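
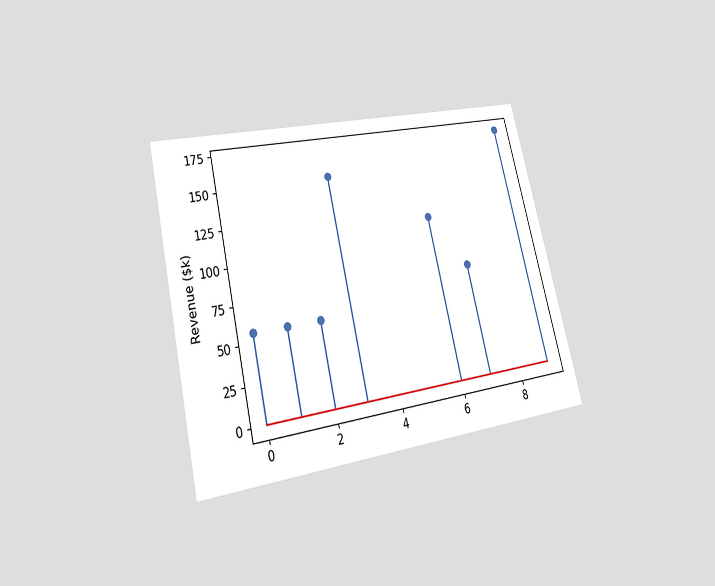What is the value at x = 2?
The chart is tilted about 13° counter-clockwise and viewed at a slight angle. The stem at x=2 reaches $57k.

$57k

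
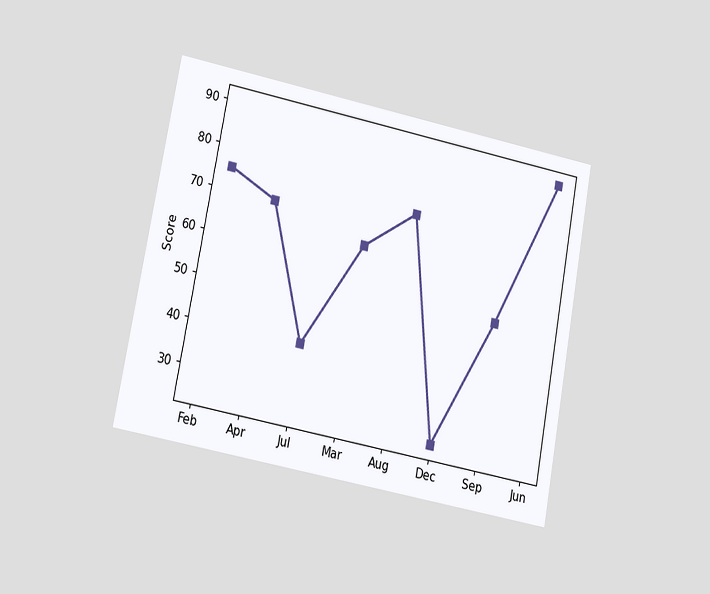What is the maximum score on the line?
90

The chart is tilted about 11° clockwise and viewed at a slight angle. The highest point is at Jun, and reading across to the y-axis gives 90.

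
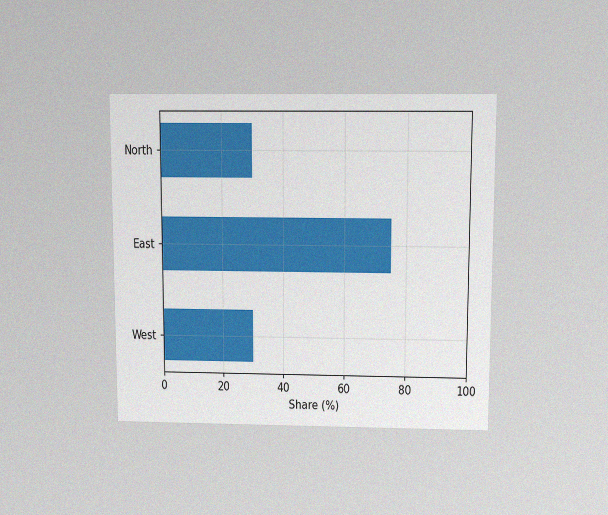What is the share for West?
The chart is viewed slightly from above, with some photo noise. Reading along the chart's x-axis, the West bar reaches 30%.

30%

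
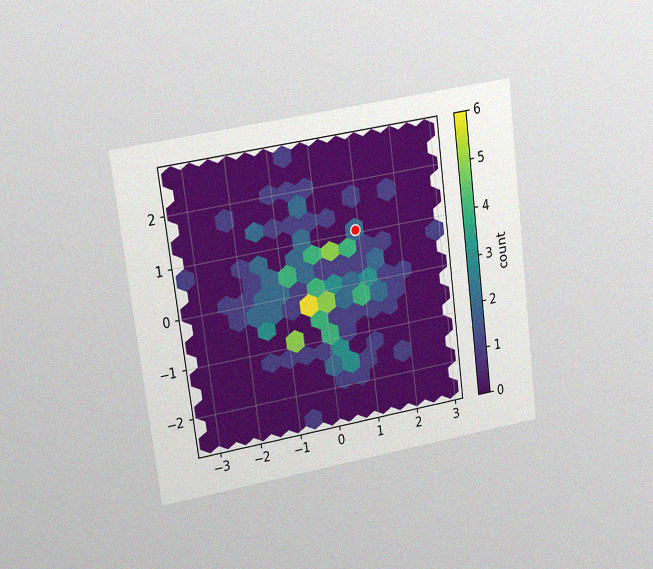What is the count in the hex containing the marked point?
The chart is tilted about 7° counter-clockwise and viewed at a slight angle, with some photo noise. The marked hex reads 2 on the colorbar.

2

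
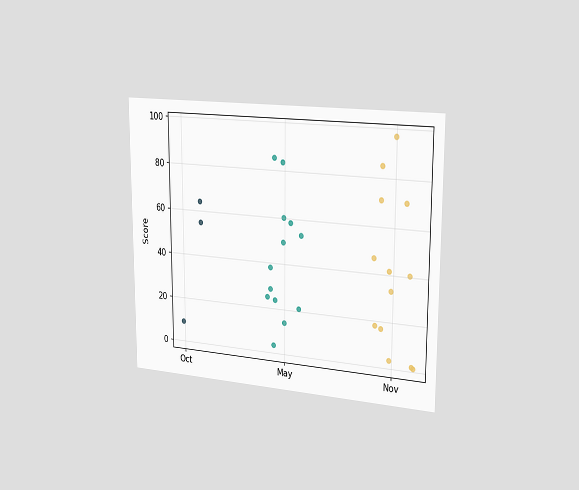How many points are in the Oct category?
3

The chart is viewed slightly from the right. Counting the markers in the Oct column gives 3.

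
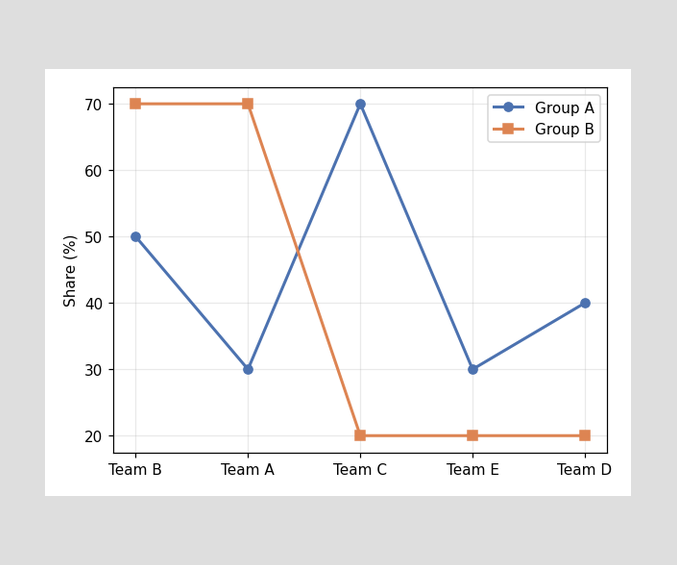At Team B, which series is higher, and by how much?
At Team B, Group B sits above the other line by 20%.

Group B, by 20%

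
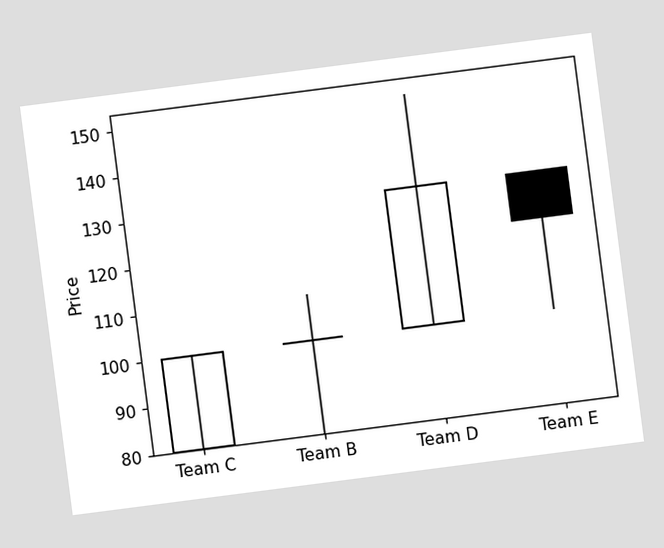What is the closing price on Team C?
100

The chart is tilted about 7° counter-clockwise. The Team C candle closes at 100.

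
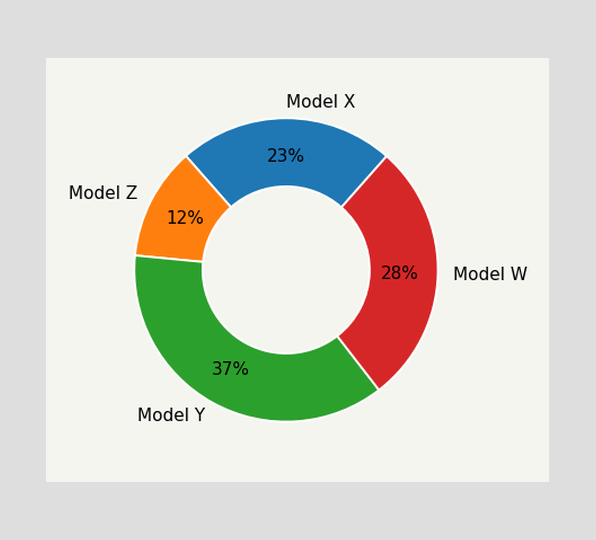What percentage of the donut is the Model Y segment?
The Model Y segment takes up 37% of the ring.

37%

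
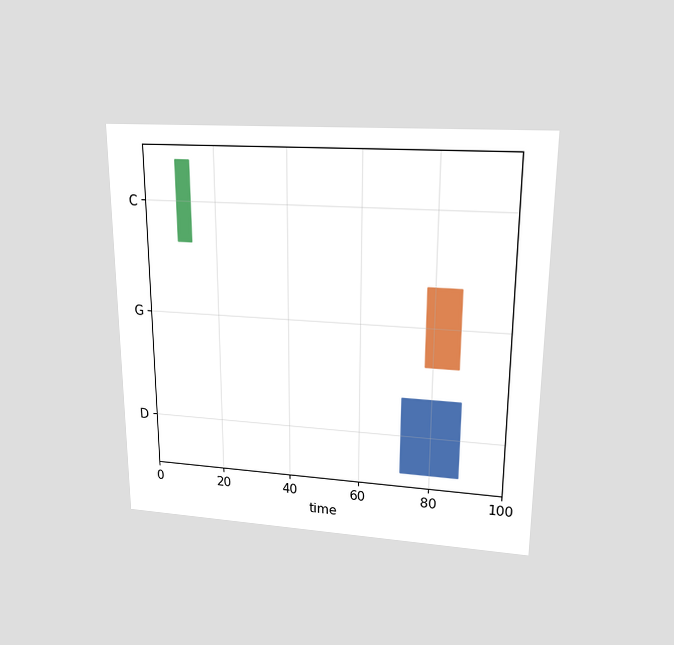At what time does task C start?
9

The chart is viewed slightly from above. The C bar begins at t=9.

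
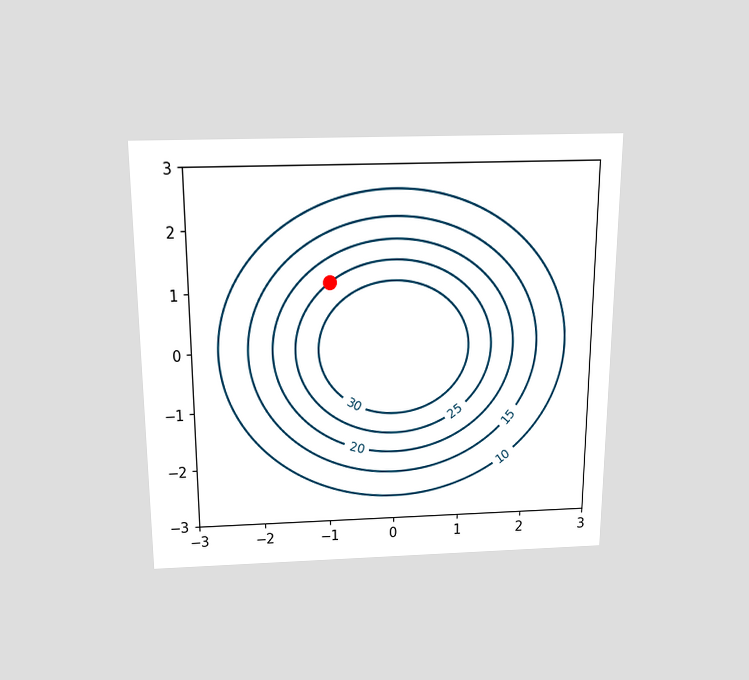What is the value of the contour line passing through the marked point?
25

The chart is viewed slightly from above. The marked point sits on the contour labelled 25.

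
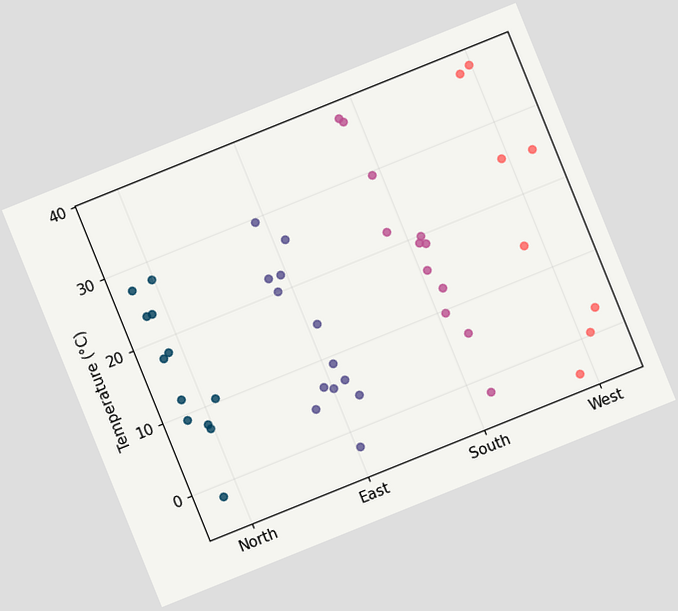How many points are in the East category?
The chart is tilted about 22° counter-clockwise. Counting the markers in the East column gives 13.

13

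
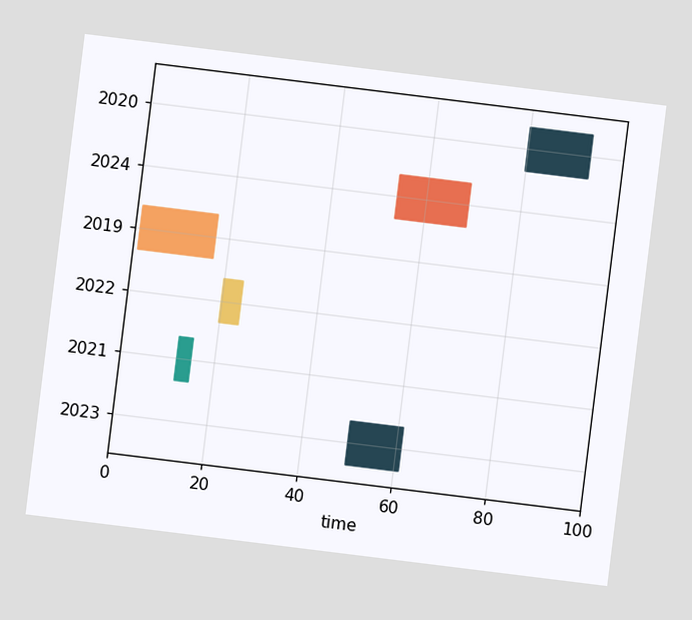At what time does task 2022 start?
The chart is tilted about 7° clockwise. The 2022 bar begins at t=20.

20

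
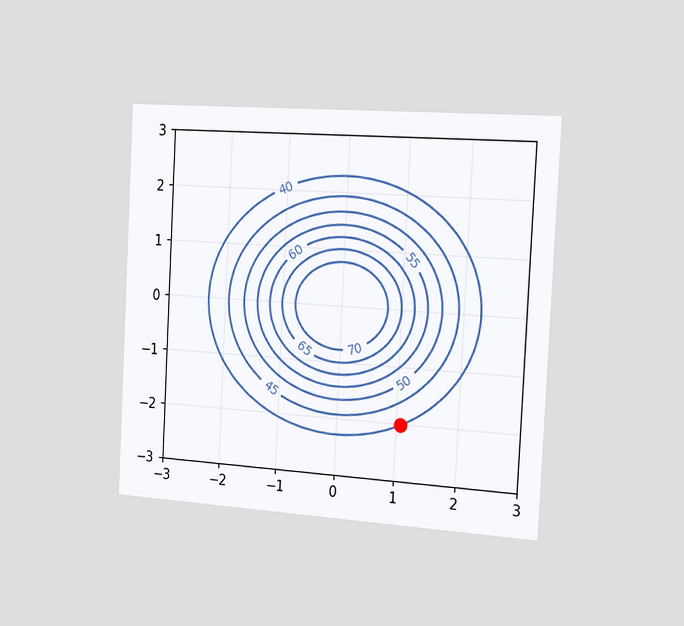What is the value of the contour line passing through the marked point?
The chart is tilted about 3° clockwise and viewed slightly from the right. The marked point sits on the contour labelled 40.

40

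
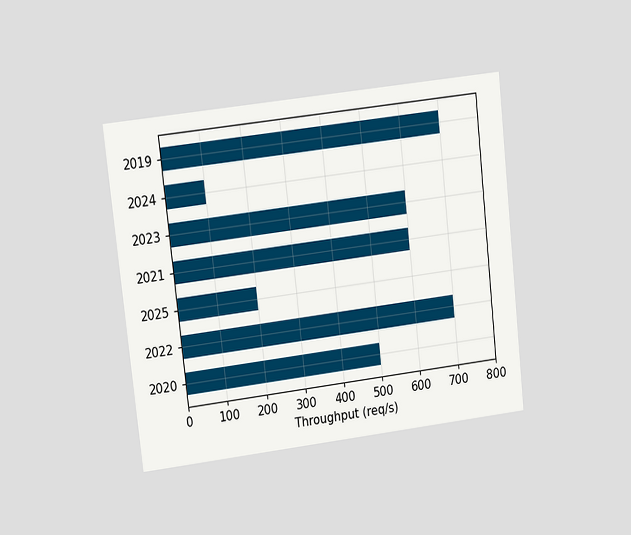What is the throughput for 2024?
100req/s

The chart is tilted about 6° counter-clockwise and viewed at a slight angle. Reading along the chart's x-axis, the 2024 bar reaches 100req/s.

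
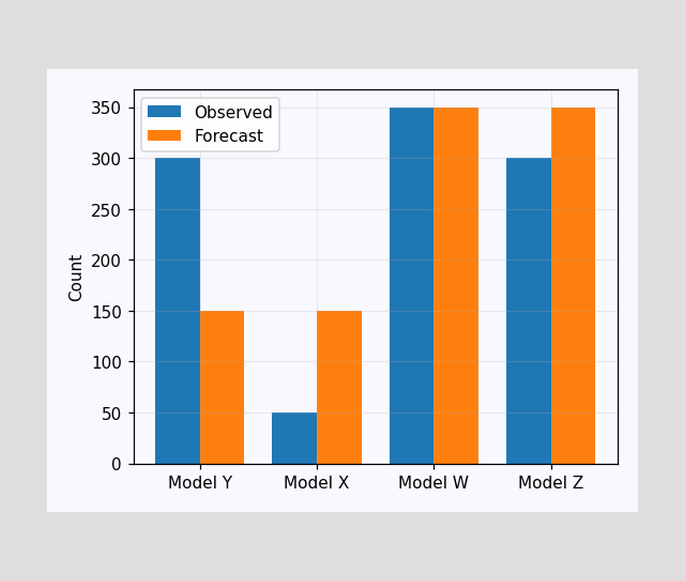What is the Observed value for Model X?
50

The Observed bar at Model X reaches 50 on the y-axis.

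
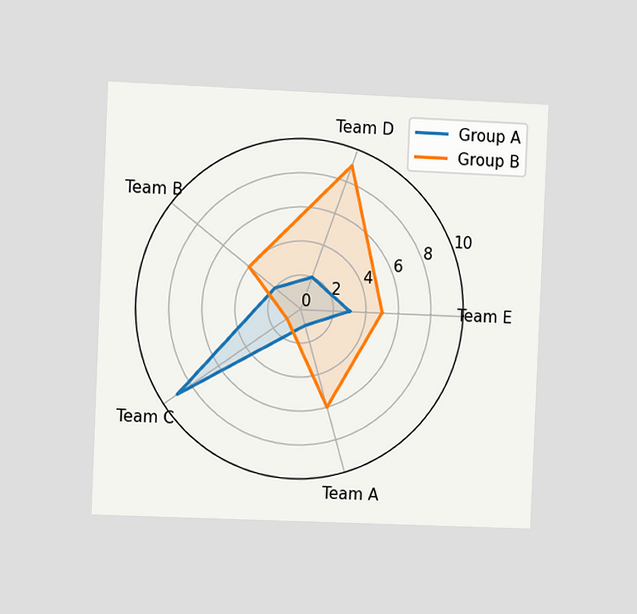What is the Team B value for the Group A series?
The chart is tilted about 2° clockwise and viewed slightly from the left. On the Team B axis, Group A reaches 2.

2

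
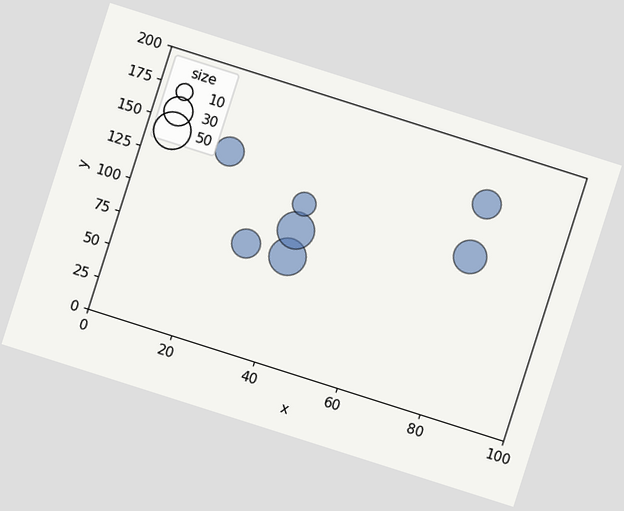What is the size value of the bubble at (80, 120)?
The chart is tilted about 18° clockwise. Matching the bubble at (80, 120) against the size legend gives 40.

40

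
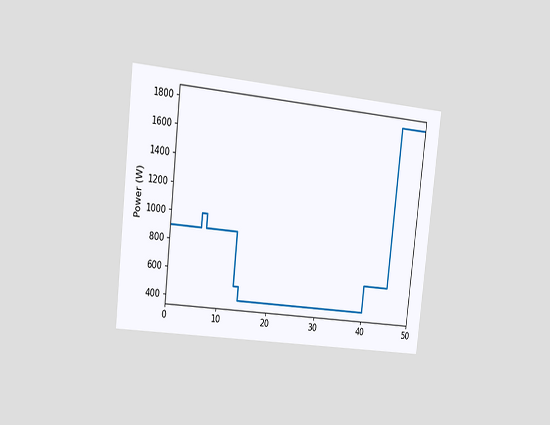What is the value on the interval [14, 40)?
400W

The chart is tilted about 6° clockwise and viewed slightly from the left. On [14, 40) the step sits at 400W.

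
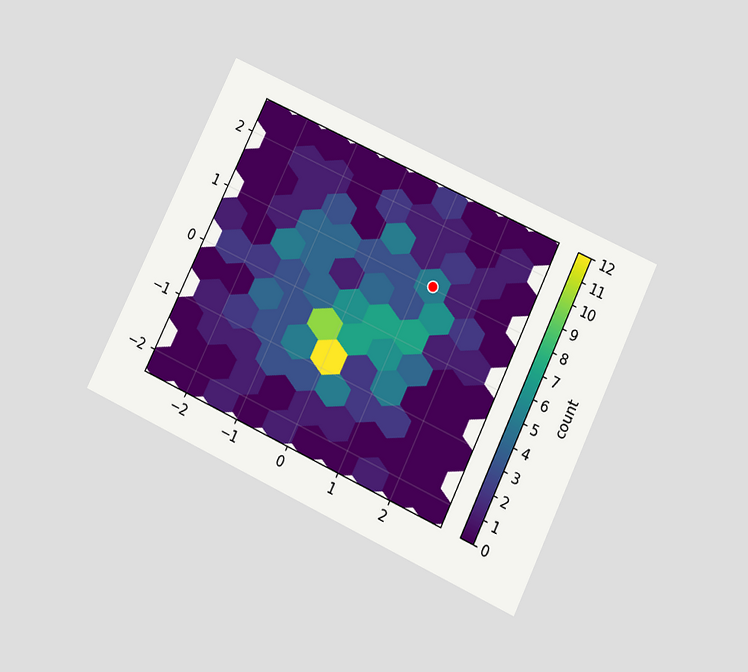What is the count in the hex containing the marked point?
The chart is tilted about 25° clockwise and viewed slightly from below. The marked hex reads 5 on the colorbar.

5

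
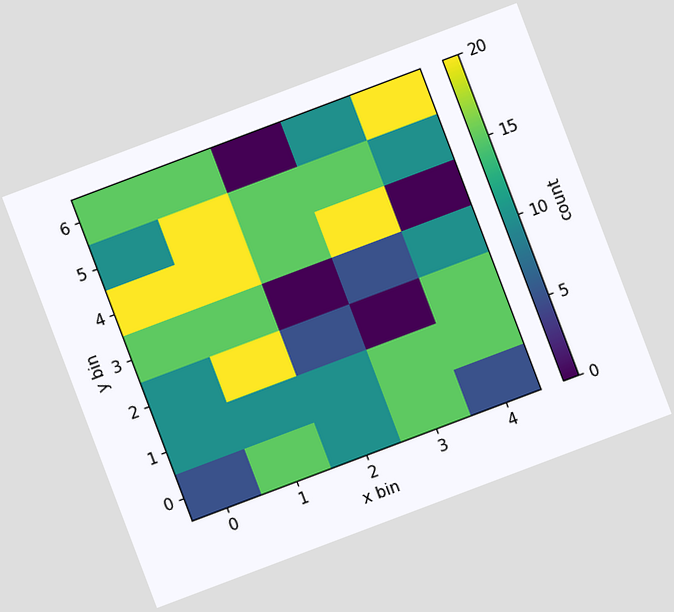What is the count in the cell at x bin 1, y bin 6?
The chart is tilted about 21° counter-clockwise. Matching the cell (1, 6) against the colorbar gives 15.

15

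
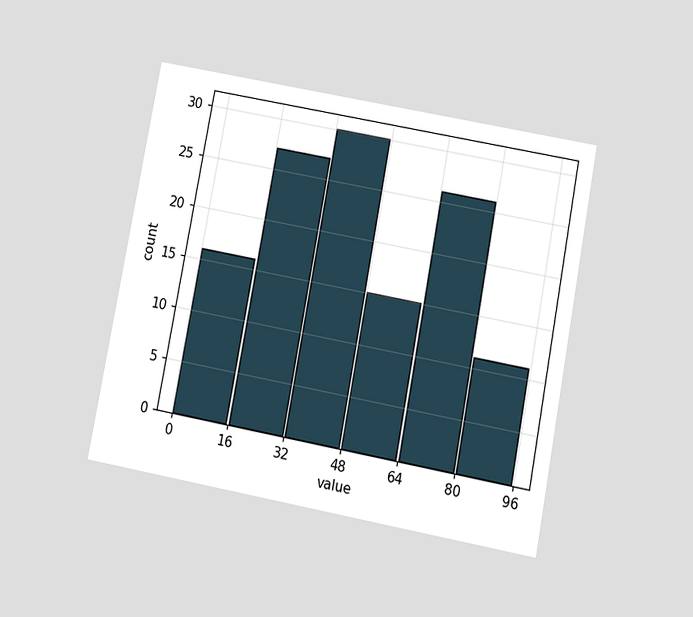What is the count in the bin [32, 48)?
The chart is tilted about 11° clockwise and viewed at a slight angle. The [32, 48) bin has height 30.

30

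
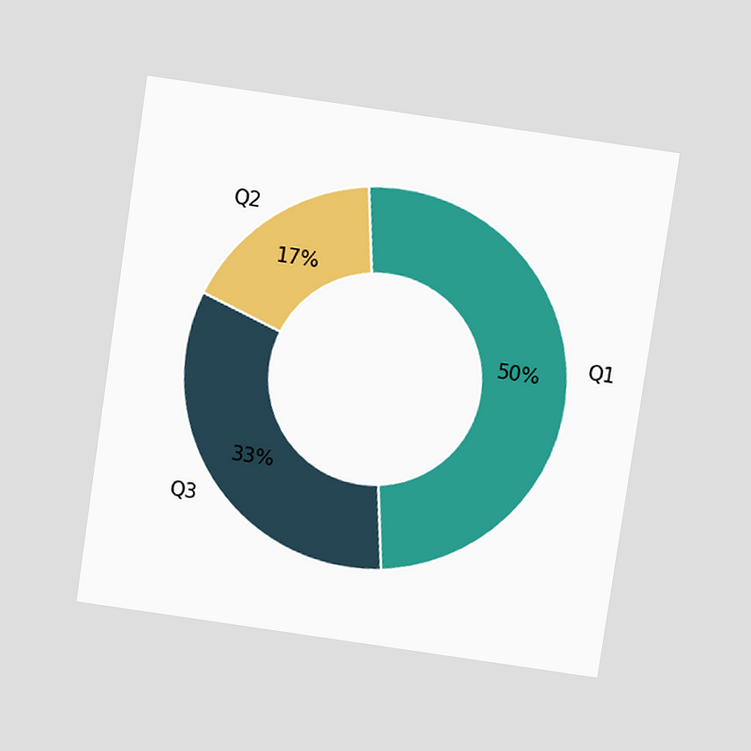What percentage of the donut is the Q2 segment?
The chart is tilted about 8° clockwise and viewed slightly from above. The Q2 segment takes up 17% of the ring.

17%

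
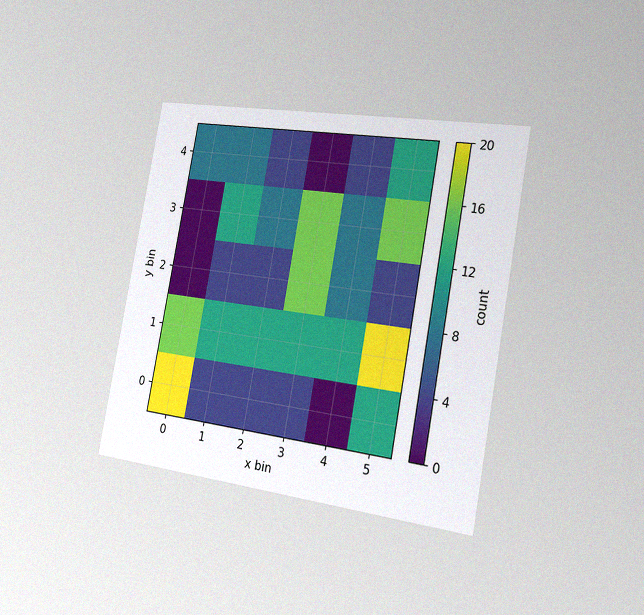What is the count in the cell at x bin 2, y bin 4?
4

The chart is tilted about 10° clockwise and viewed slightly from the right, with some photo noise. Matching the cell (2, 4) against the colorbar gives 4.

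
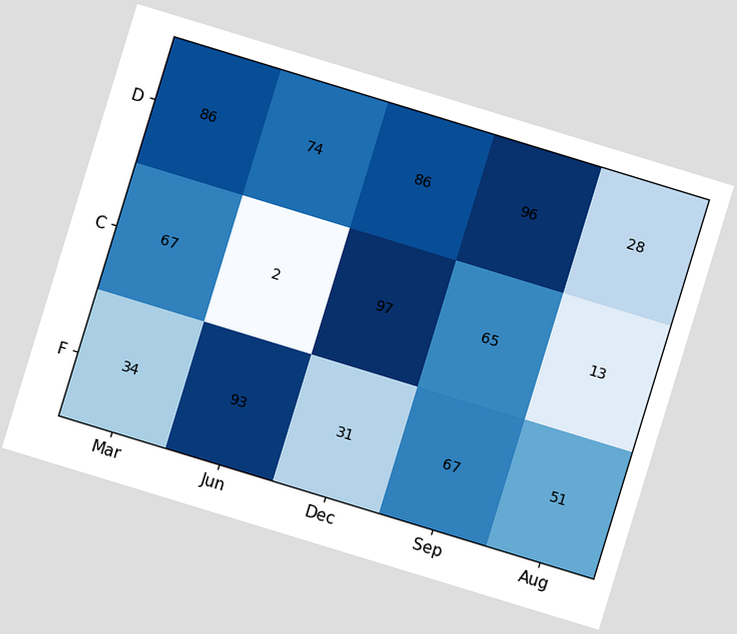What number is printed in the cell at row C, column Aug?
The chart is tilted about 17° clockwise. The (C, Aug) cell reads 13.

13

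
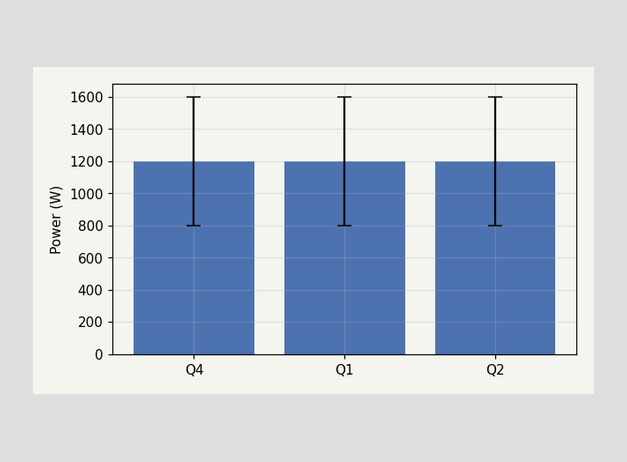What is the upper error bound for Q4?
The Q4 bar's upper whisker reaches 1600W.

1600W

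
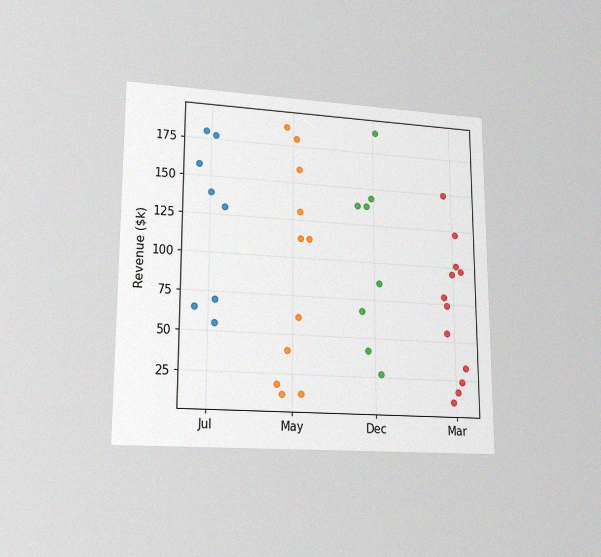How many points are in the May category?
11

The chart is viewed at a slight angle, with some photo noise. Counting the markers in the May column gives 11.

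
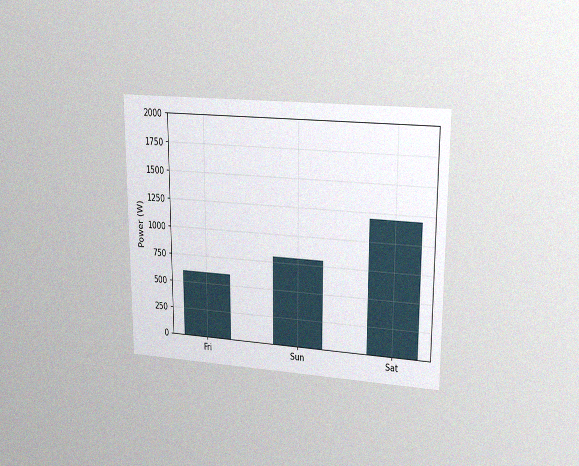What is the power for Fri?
600W

The chart is viewed at a slight angle, with some photo noise. Reading along the chart's y-axis, the Fri bar reaches 600W.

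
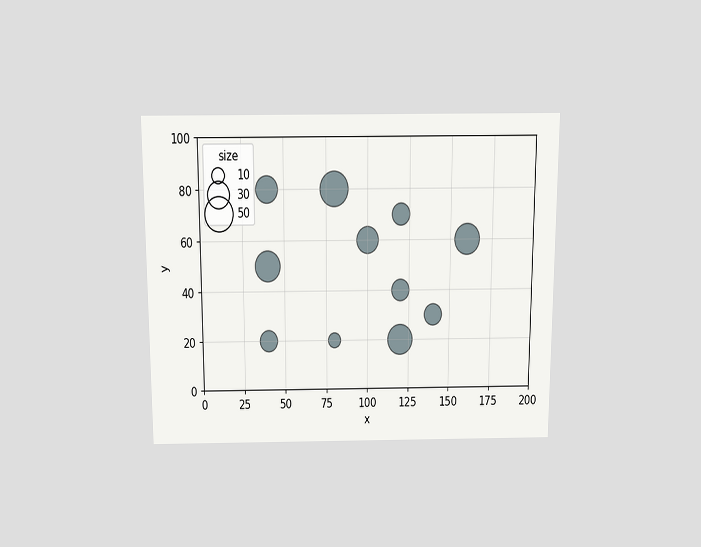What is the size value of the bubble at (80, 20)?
10

The chart is viewed slightly from above. Matching the bubble at (80, 20) against the size legend gives 10.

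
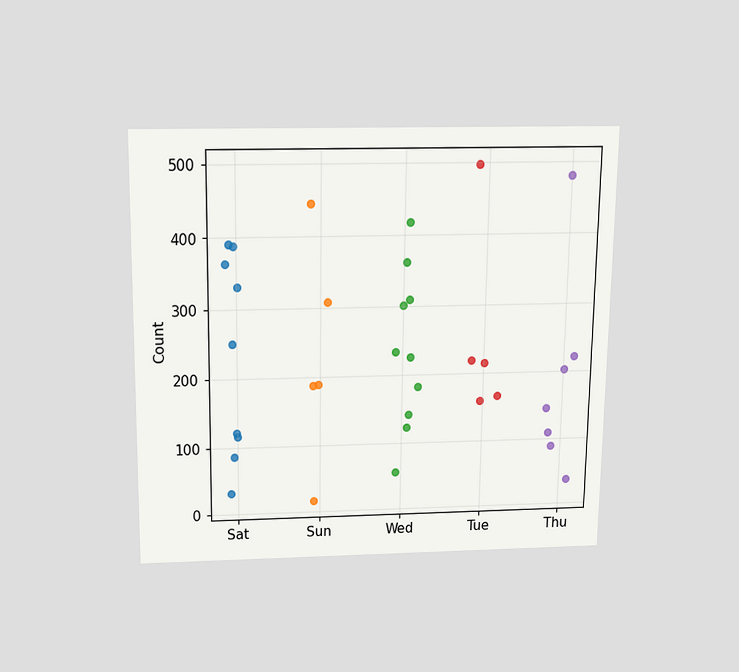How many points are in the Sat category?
The chart is viewed slightly from above. Counting the markers in the Sat column gives 9.

9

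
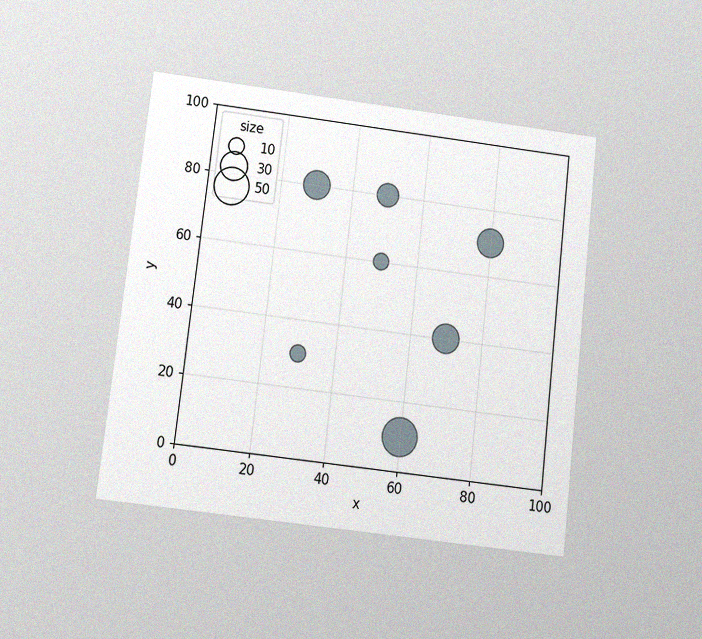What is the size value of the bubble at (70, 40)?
The chart is tilted about 7° clockwise and viewed at a slight angle, with some photo noise. Matching the bubble at (70, 40) against the size legend gives 30.

30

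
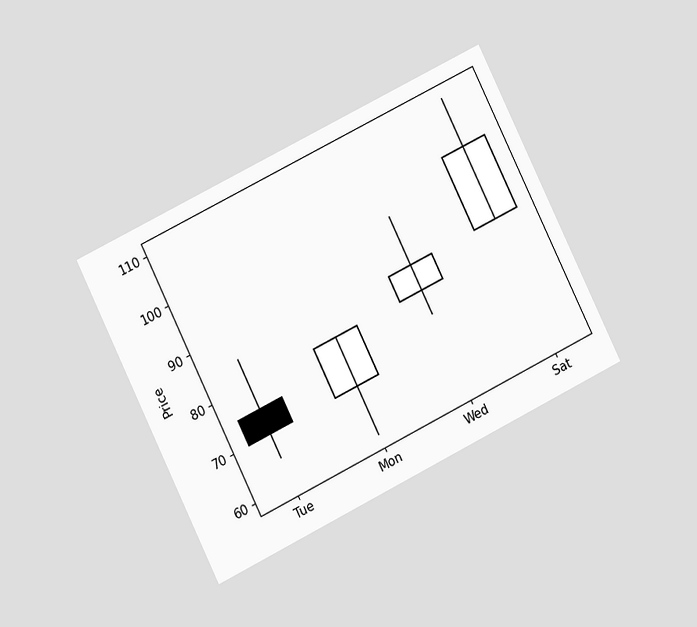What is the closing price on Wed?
85

The chart is tilted about 26° counter-clockwise and viewed at a slight angle. The Wed candle closes at 85.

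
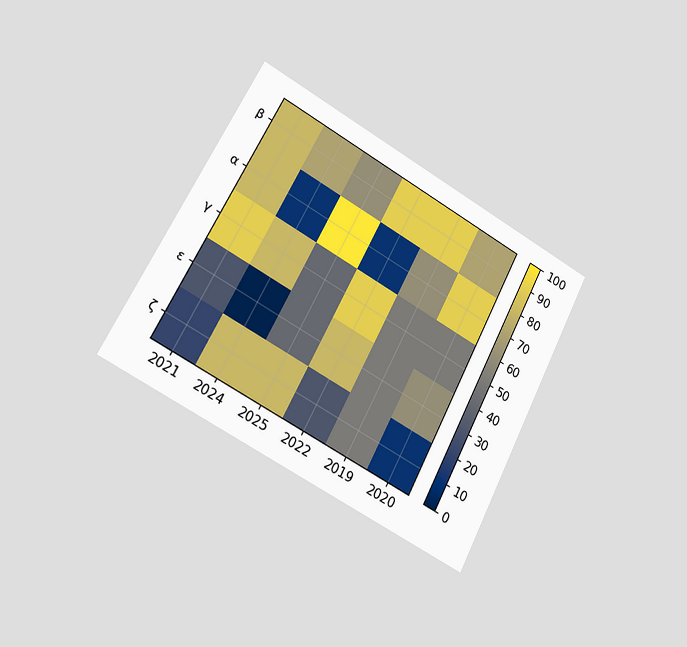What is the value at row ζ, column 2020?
The chart is tilted about 28° clockwise and viewed slightly from the left. Matching cell (ζ, 2020) against the colorbar gives 10.

10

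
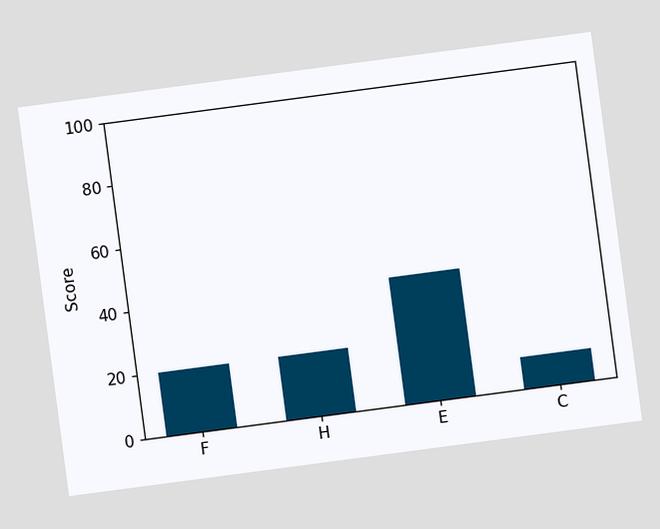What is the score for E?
The chart is tilted about 8° counter-clockwise. Reading along the chart's y-axis, the E bar reaches 40.

40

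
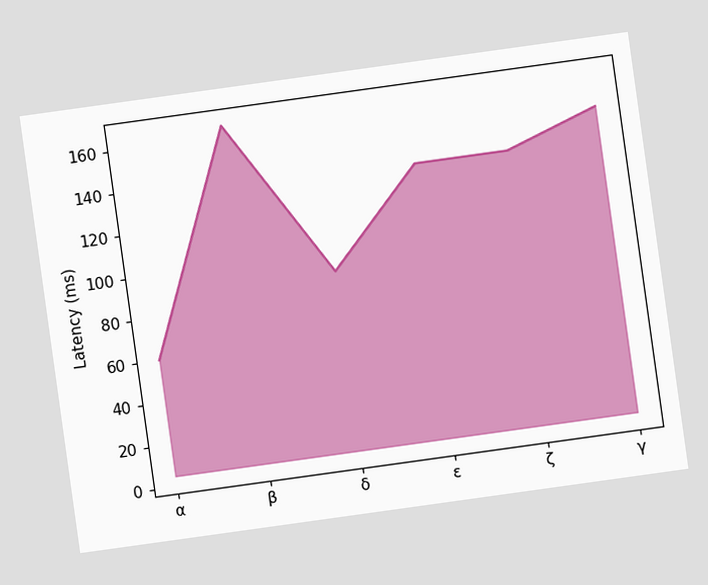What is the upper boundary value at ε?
135ms

The chart is tilted about 8° counter-clockwise. At ε the upper boundary is at 135ms.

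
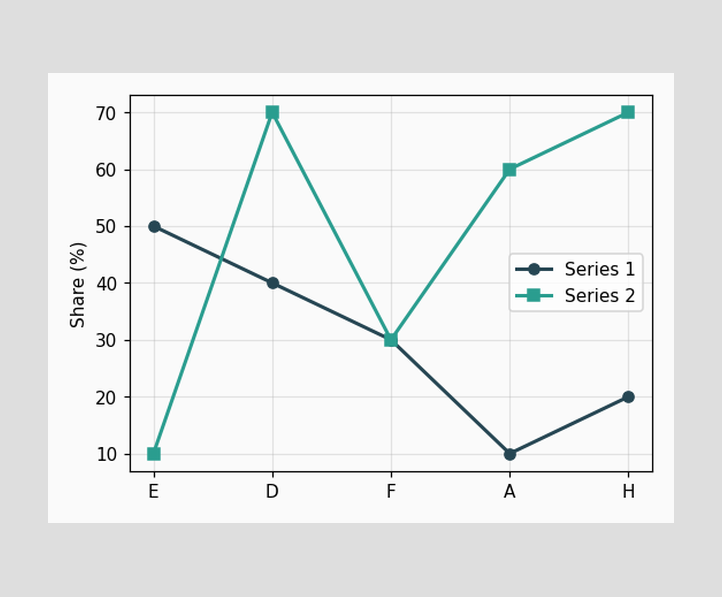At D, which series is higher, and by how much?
Series 2, by 30%

At D, Series 2 sits above the other line by 30%.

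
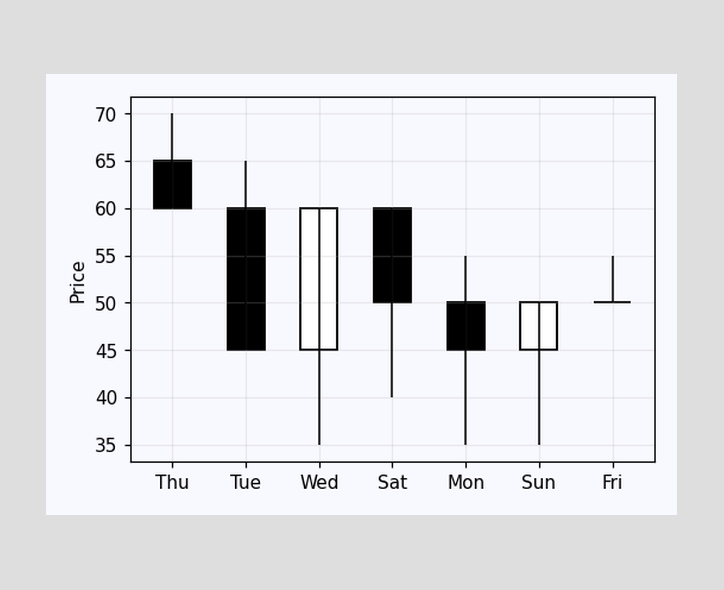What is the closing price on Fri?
The Fri candle closes at 50.

50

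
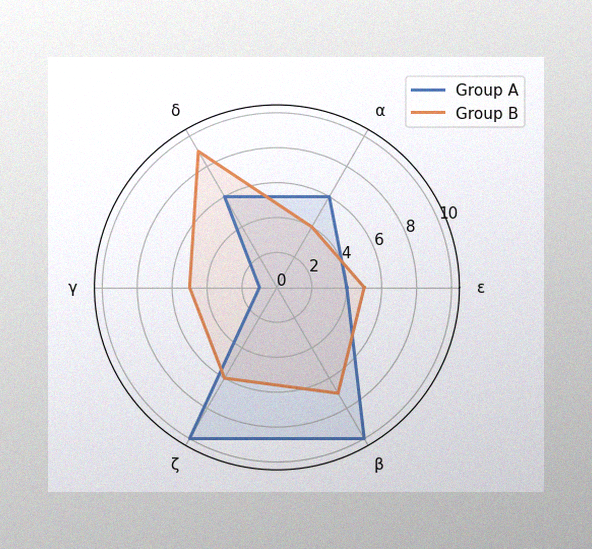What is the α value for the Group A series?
6

The image has some photo noise and uneven lighting. On the α axis, Group A reaches 6.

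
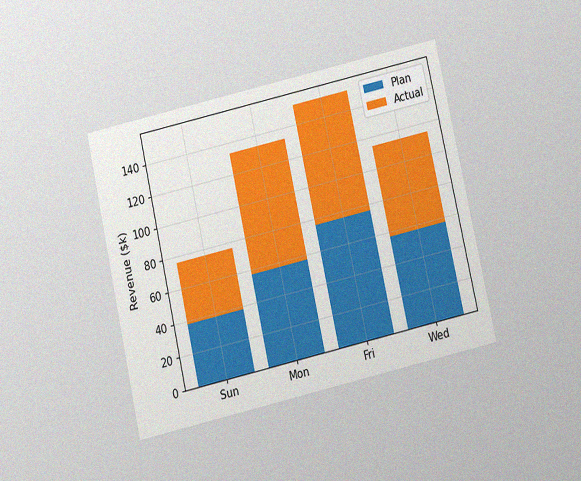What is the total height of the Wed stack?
$114k

The chart is tilted about 13° counter-clockwise and viewed at a slight angle, with some photo noise. The Wed stack's top reaches $114k on the y-axis.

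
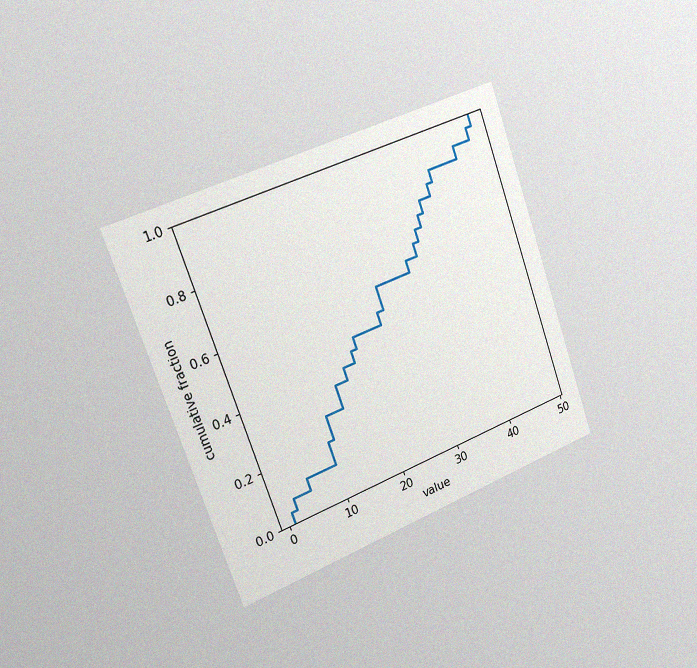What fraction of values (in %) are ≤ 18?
44%

The chart is tilted about 20° counter-clockwise and viewed slightly from the left, with some photo noise. At x=18 the ECDF step is at 44%.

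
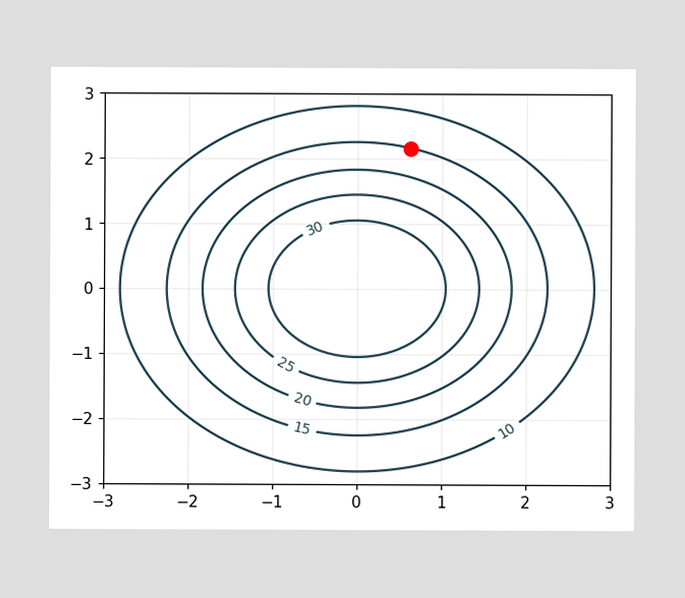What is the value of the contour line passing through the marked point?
15

The marked point sits on the contour labelled 15.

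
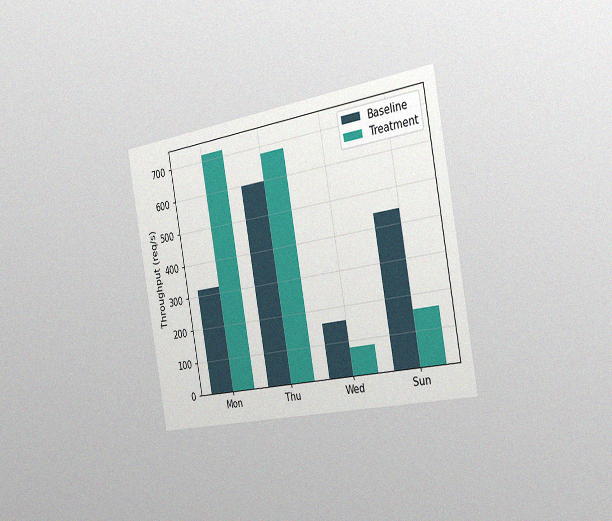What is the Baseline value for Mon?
The chart is tilted about 10° counter-clockwise and viewed slightly from the right, with some photo noise. The Baseline bar at Mon reaches 320req/s on the y-axis.

320req/s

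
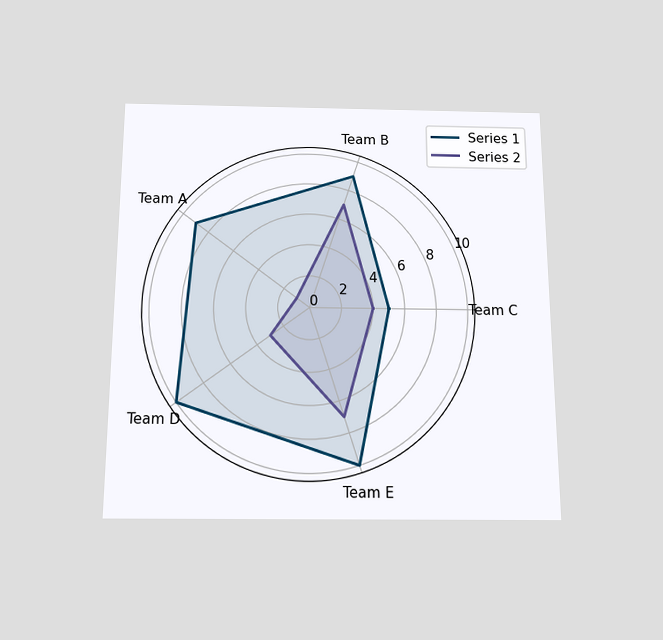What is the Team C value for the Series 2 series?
4

The chart is viewed slightly from below. On the Team C axis, Series 2 reaches 4.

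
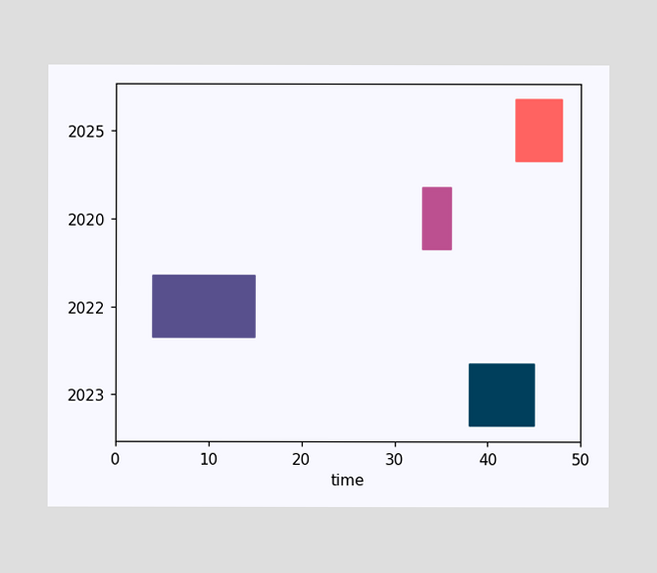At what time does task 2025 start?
The 2025 bar begins at t=43.

43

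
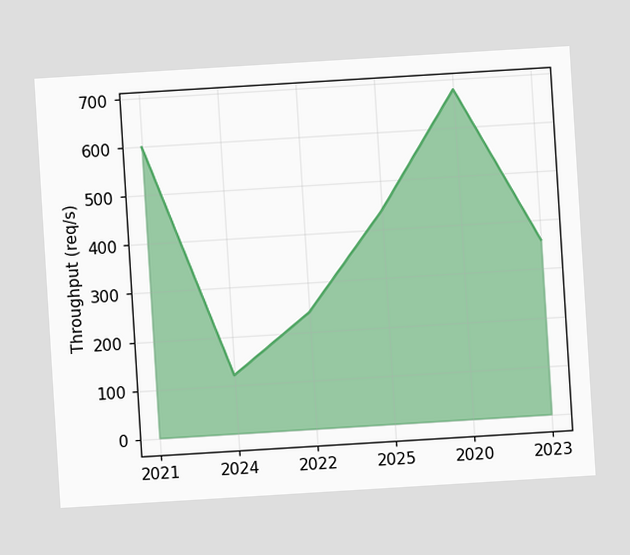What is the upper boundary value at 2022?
The chart is tilted about 4° counter-clockwise. At 2022 the upper boundary is at 240req/s.

240req/s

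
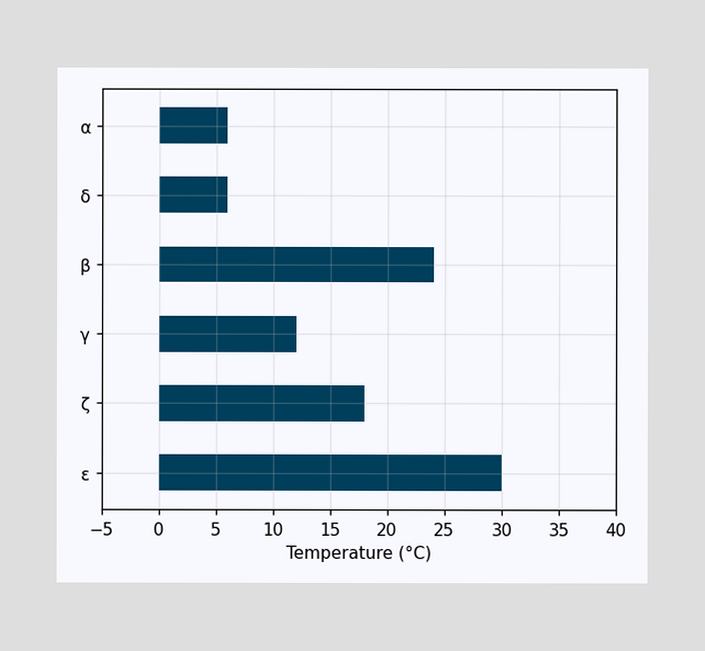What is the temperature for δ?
Reading along the chart's x-axis, the δ bar reaches 6°C.

6°C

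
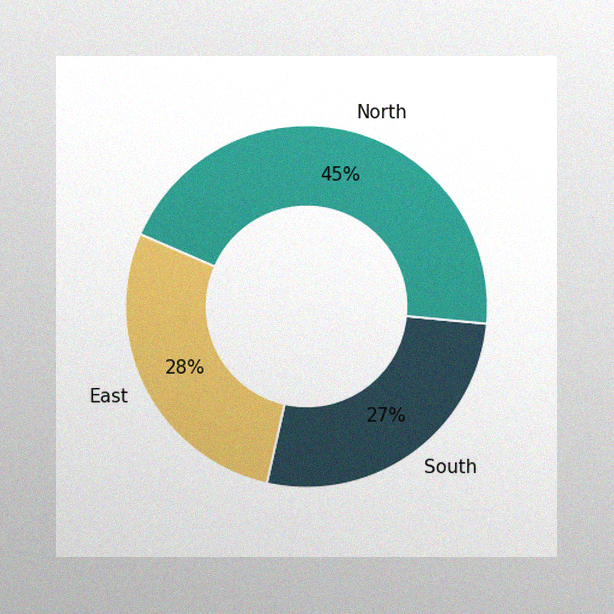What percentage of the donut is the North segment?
45%

The image has some photo noise and uneven lighting. The North segment takes up 45% of the ring.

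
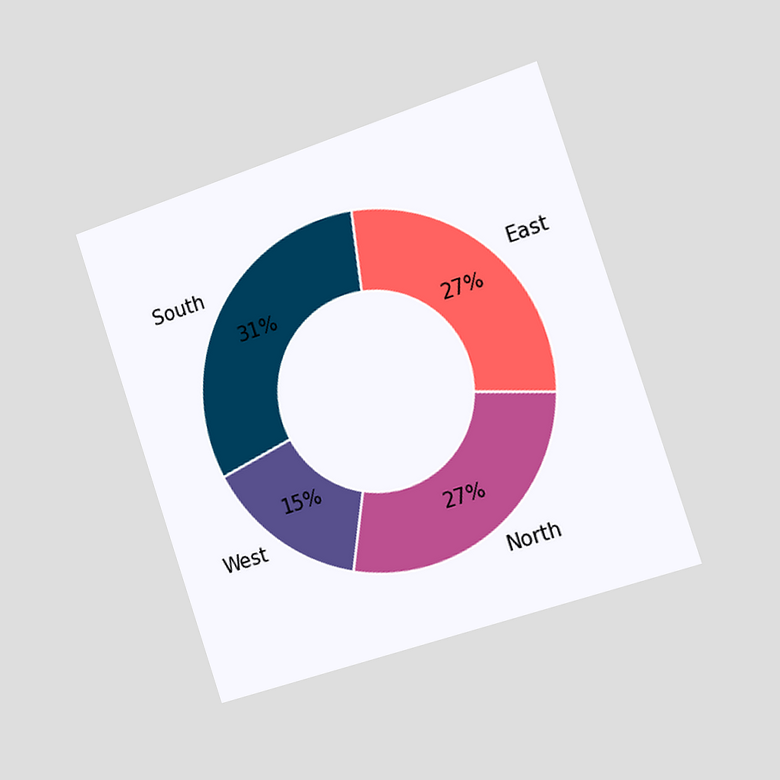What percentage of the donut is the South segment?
31%

The chart is tilted about 18° counter-clockwise and viewed slightly from the right. The South segment takes up 31% of the ring.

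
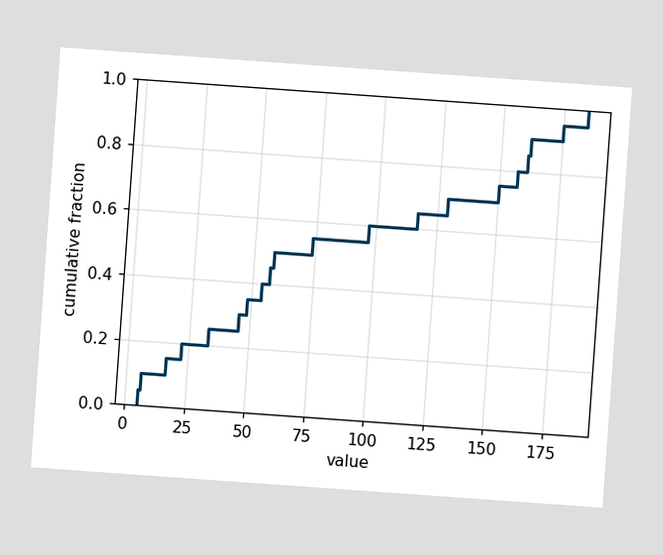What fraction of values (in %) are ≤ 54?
The chart is tilted about 4° clockwise. At x=54 the ECDF step is at 40%.

40%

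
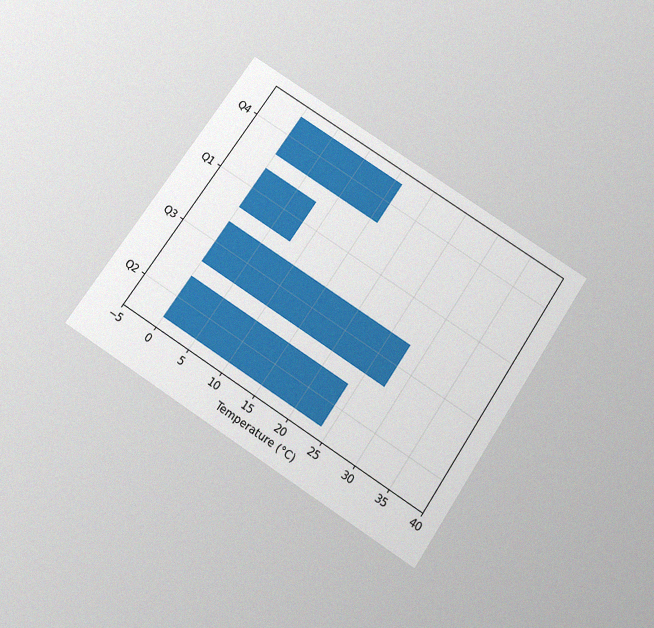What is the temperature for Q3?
The chart is tilted about 33° clockwise and viewed slightly from below, with some photo noise. Reading along the chart's x-axis, the Q3 bar reaches 28°C.

28°C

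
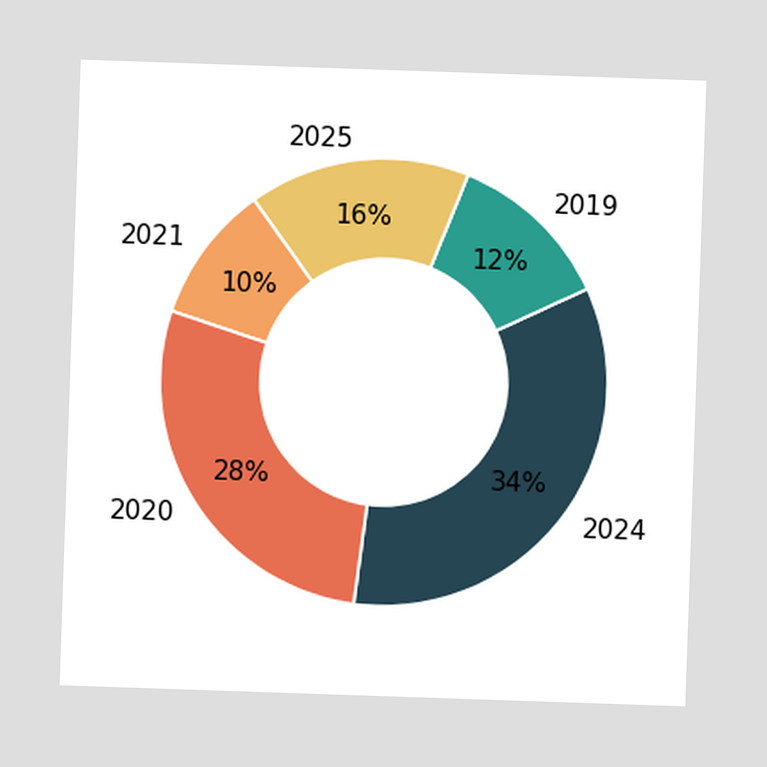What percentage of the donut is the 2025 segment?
16%

The 2025 segment takes up 16% of the ring.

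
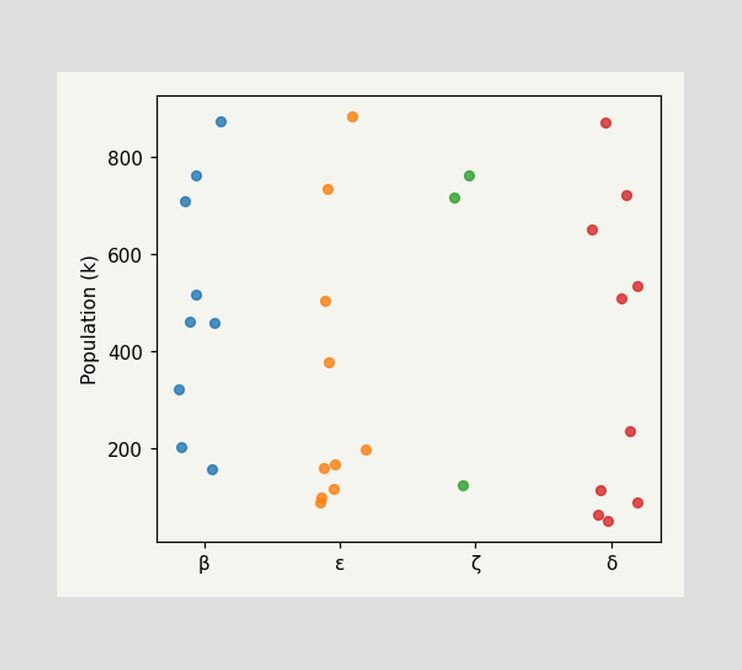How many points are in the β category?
9

Counting the markers in the β column gives 9.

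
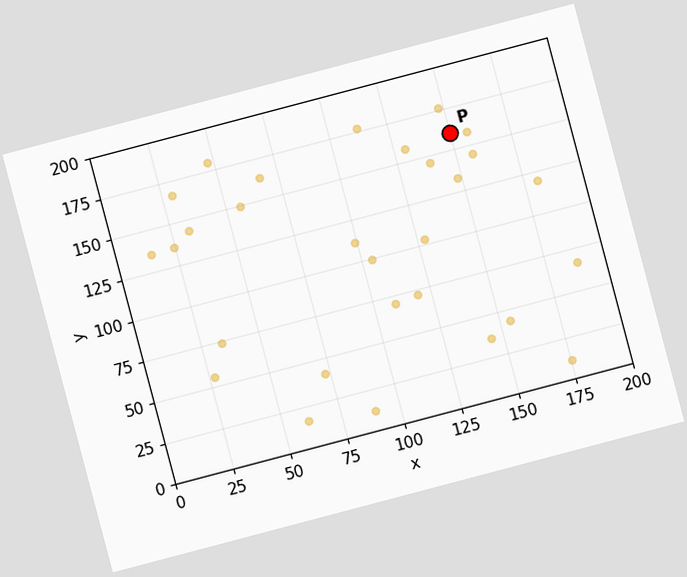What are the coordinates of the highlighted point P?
(150, 160)

The chart is tilted about 15° counter-clockwise. Following the gridlines from P to each axis, P sits at (150, 160).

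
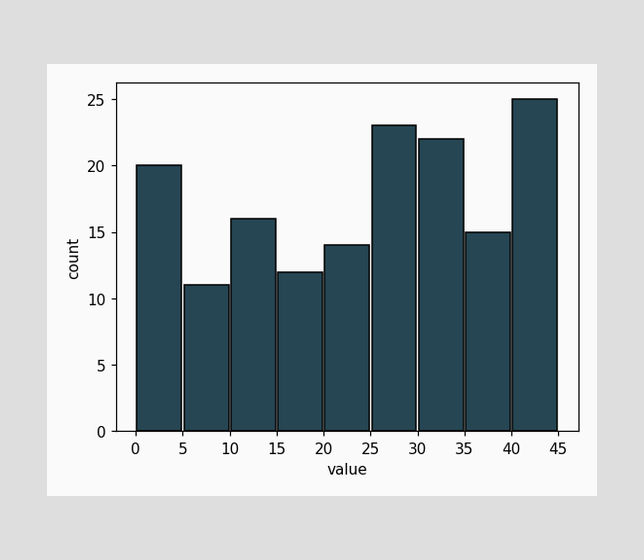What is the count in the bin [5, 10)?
The [5, 10) bin has height 11.

11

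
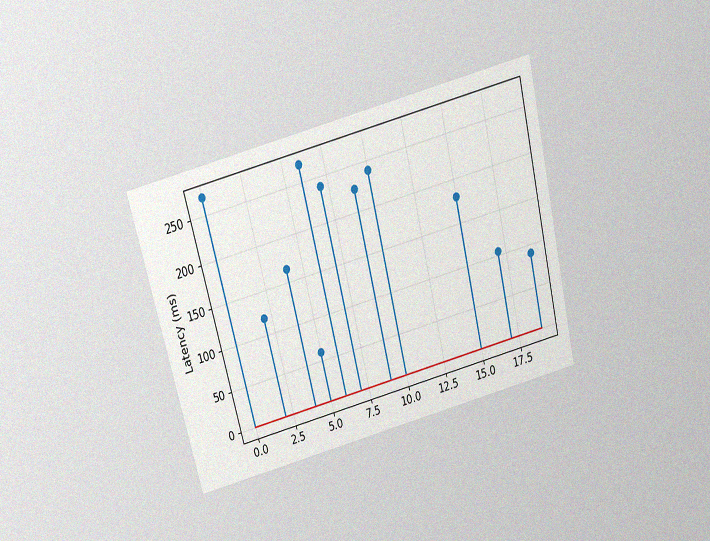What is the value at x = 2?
120ms

The chart is tilted about 14° counter-clockwise and viewed slightly from above, with some photo noise. The stem at x=2 reaches 120ms.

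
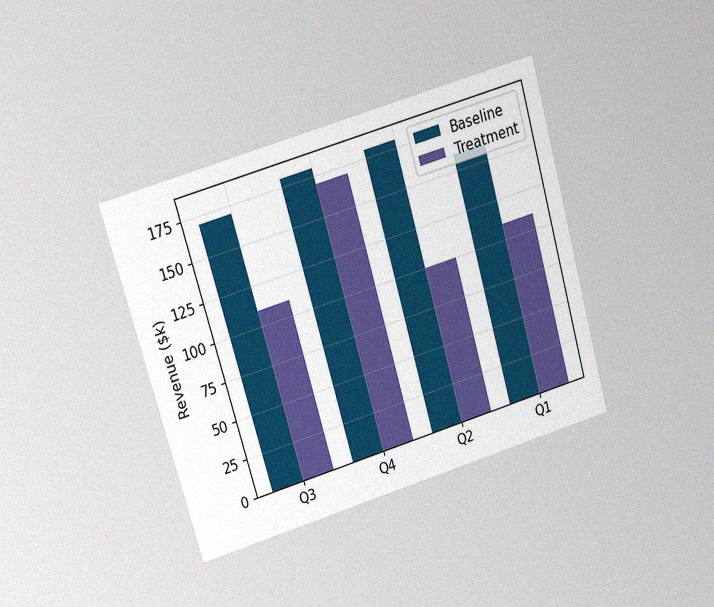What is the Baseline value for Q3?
$170k

The chart is tilted about 16° counter-clockwise and viewed at a slight angle, with some photo noise. The Baseline bar at Q3 reaches $170k on the y-axis.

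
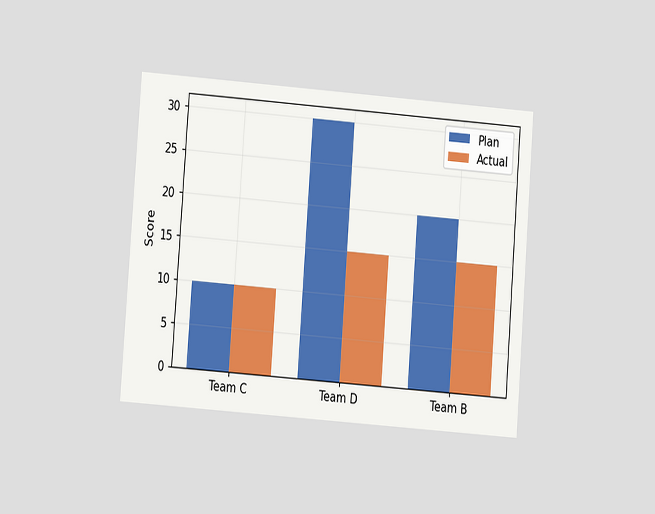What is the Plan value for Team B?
The chart is tilted about 4° clockwise and viewed at a slight angle. The Plan bar at Team B reaches 20 on the y-axis.

20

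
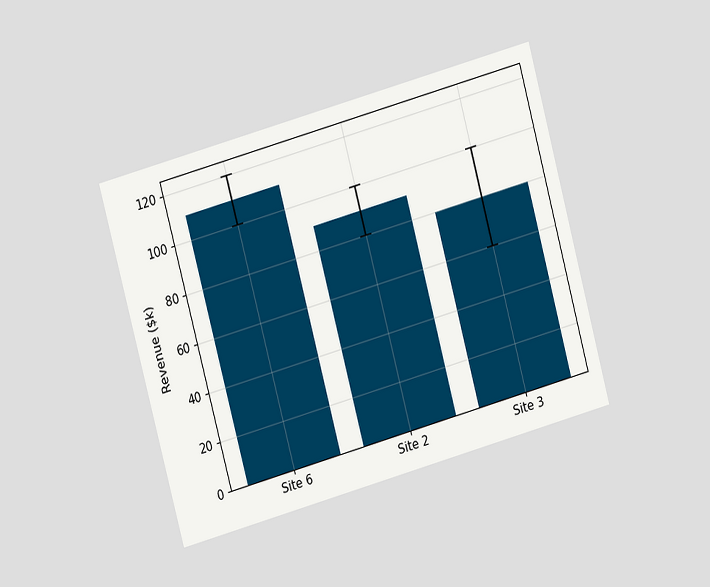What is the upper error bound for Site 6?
$120k

The chart is tilted about 15° counter-clockwise and viewed at a slight angle. The Site 6 bar's upper whisker reaches $120k.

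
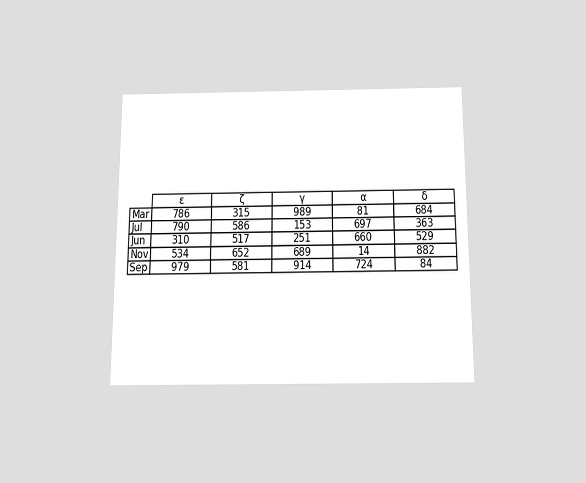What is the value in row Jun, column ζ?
517

The chart is viewed slightly from below. The (Jun, ζ) cell reads 517.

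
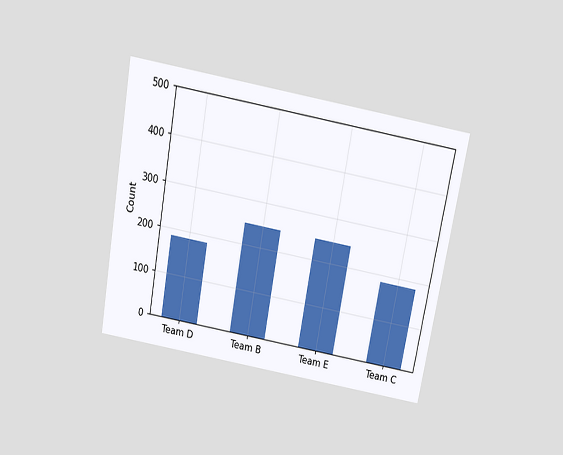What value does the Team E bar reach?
The chart is tilted about 10° clockwise and viewed slightly from above. Reading along the chart's y-axis, the Team E bar reaches 248.

248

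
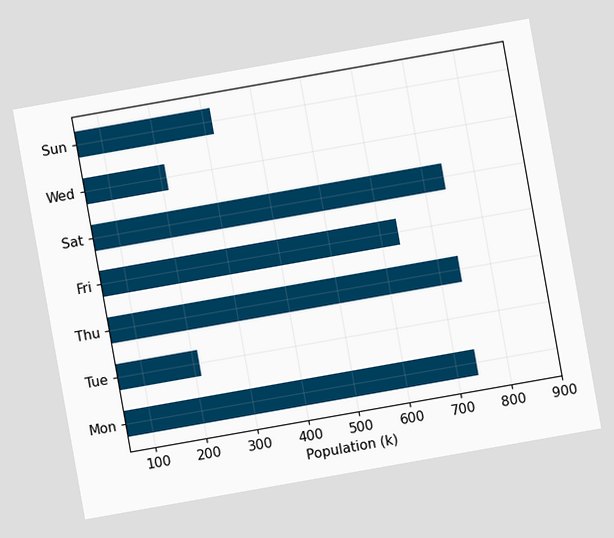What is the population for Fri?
The chart is tilted about 10° counter-clockwise. Reading along the chart's x-axis, the Fri bar reaches 636k.

636k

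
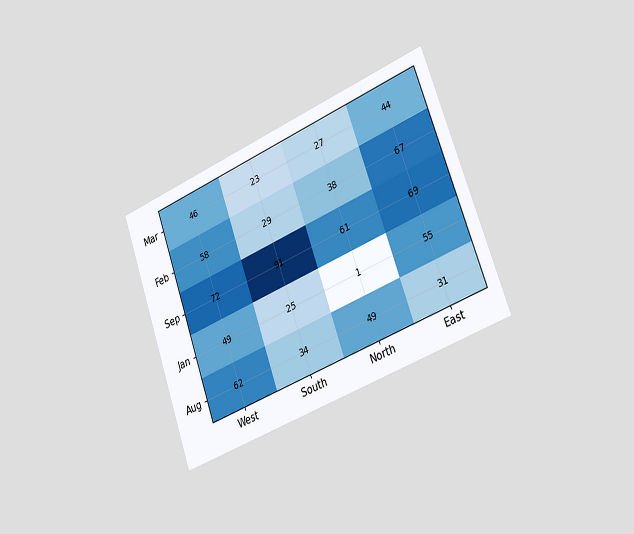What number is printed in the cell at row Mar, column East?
The chart is tilted about 20° counter-clockwise and viewed slightly from the right. The (Mar, East) cell reads 44.

44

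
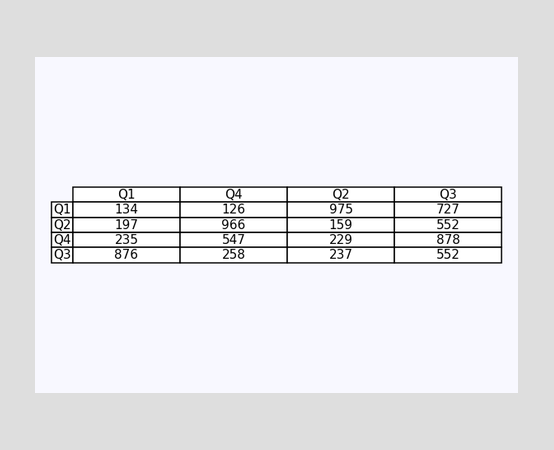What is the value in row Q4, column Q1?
235

The (Q4, Q1) cell reads 235.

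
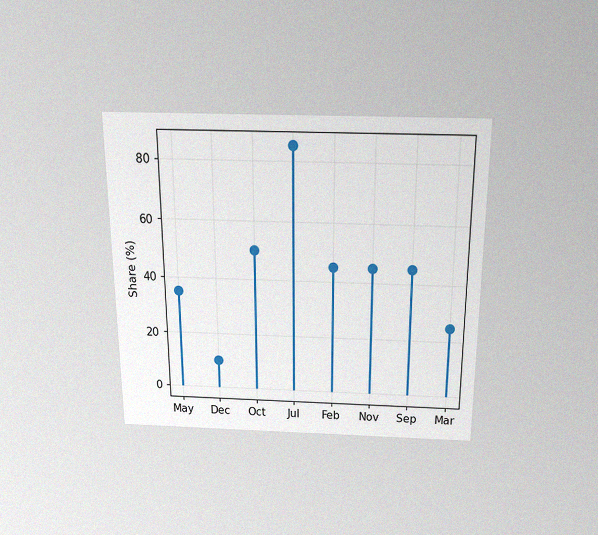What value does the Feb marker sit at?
45%

The chart is viewed slightly from above, with some photo noise. The Feb marker sits at 45%.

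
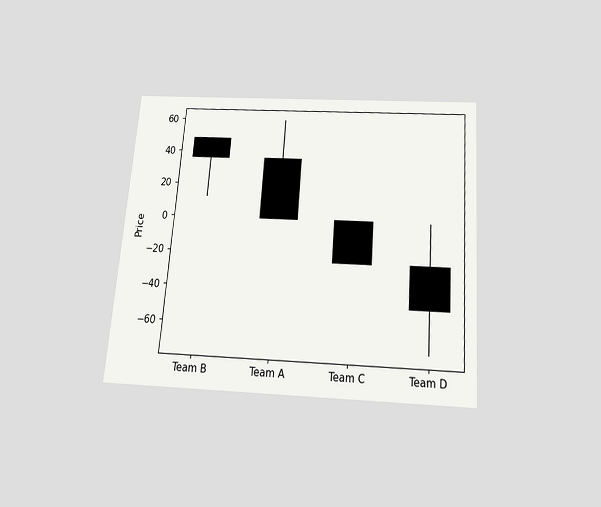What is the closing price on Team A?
0

The chart is tilted about 4° clockwise and viewed slightly from below. The Team A candle closes at 0.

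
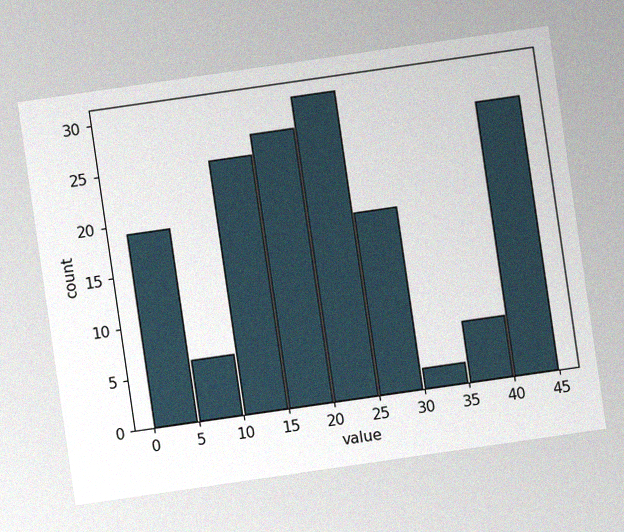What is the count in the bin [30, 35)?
2

The chart is tilted about 8° counter-clockwise, with some photo noise. The [30, 35) bin has height 2.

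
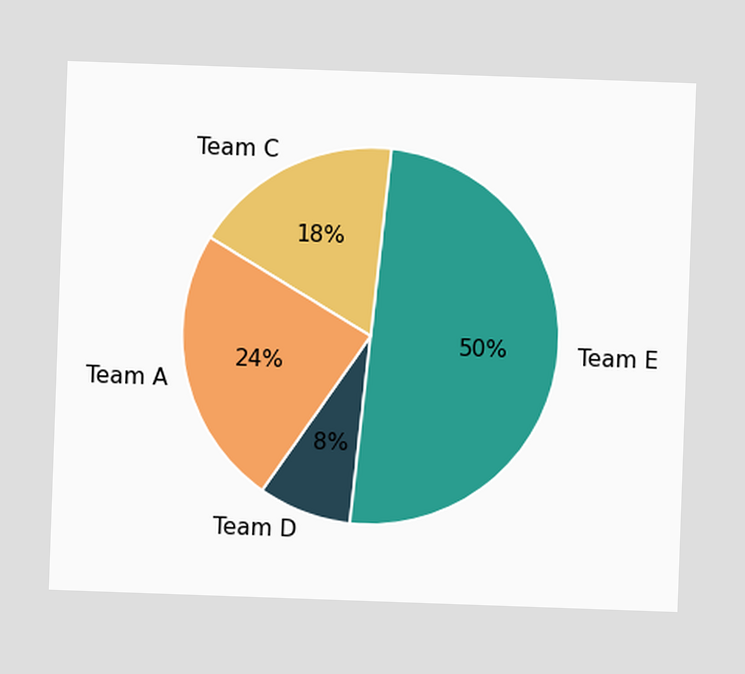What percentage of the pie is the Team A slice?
24%

The chart is tilted about 2° clockwise. The Team A slice takes up 24% of the pie.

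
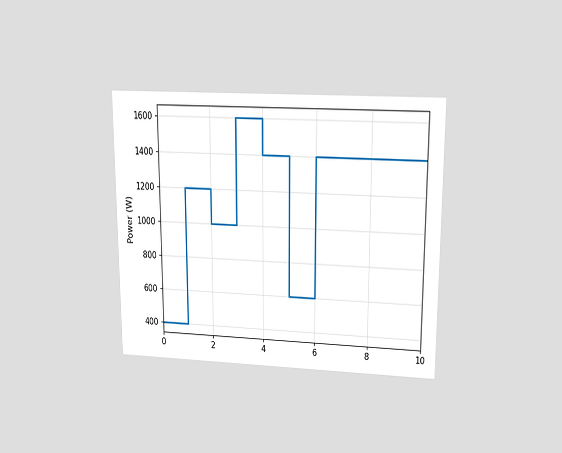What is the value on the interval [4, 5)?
1400W

The chart is viewed slightly from above. On [4, 5) the step sits at 1400W.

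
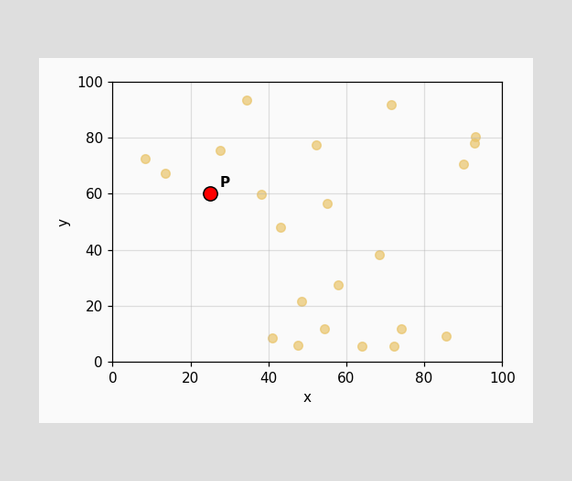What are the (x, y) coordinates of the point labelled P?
(25, 60)

Following the gridlines from P to each axis, P sits at (25, 60).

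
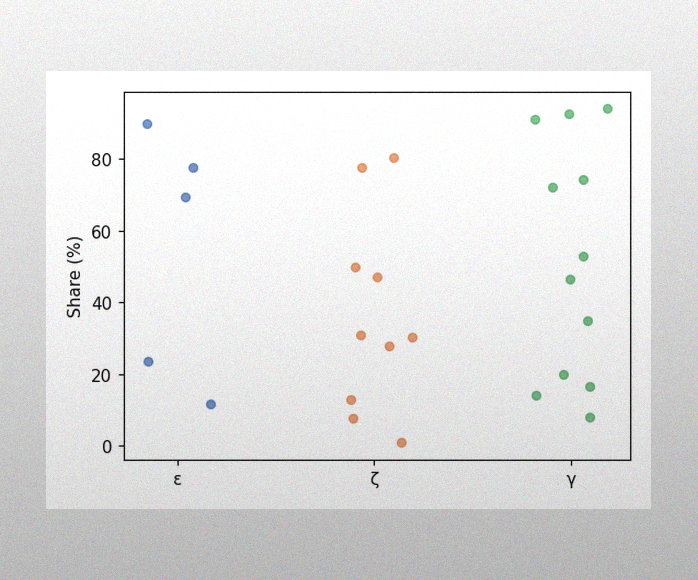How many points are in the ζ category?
The image has some photo noise and uneven lighting. Counting the markers in the ζ column gives 10.

10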